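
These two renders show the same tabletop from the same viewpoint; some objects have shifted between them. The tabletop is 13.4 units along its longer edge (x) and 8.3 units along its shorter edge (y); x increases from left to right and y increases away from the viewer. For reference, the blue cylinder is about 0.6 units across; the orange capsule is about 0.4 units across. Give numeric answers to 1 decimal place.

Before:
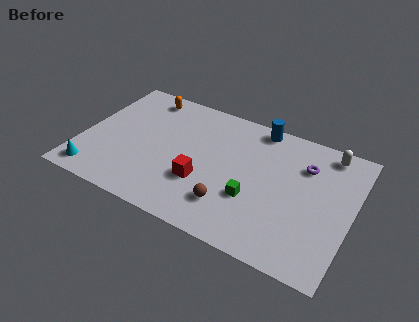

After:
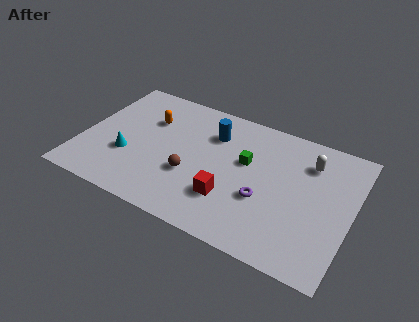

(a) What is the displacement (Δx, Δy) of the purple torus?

(-1.7, -2.9)

The purple torus was at about (10.9, 6.0) and moved to about (9.2, 3.1).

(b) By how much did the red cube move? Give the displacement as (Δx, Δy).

(1.4, -0.4)

The red cube started near (6.2, 2.8) and ended near (7.6, 2.4).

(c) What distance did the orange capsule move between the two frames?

1.6

The orange capsule moved from about (2.6, 7.2) to (3.1, 5.7), a distance of √(0.5² + 1.5²) ≈ 1.6.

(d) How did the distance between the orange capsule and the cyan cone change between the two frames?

-3.4

The distance was about 6.3 in the first image and 2.9 in the second, so they moved 3.4 units closer together.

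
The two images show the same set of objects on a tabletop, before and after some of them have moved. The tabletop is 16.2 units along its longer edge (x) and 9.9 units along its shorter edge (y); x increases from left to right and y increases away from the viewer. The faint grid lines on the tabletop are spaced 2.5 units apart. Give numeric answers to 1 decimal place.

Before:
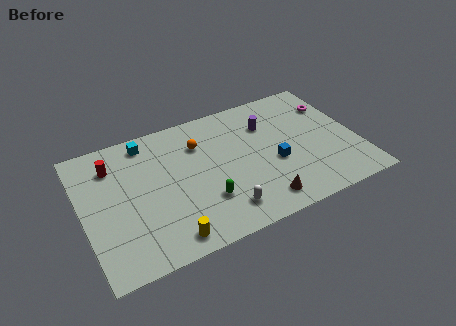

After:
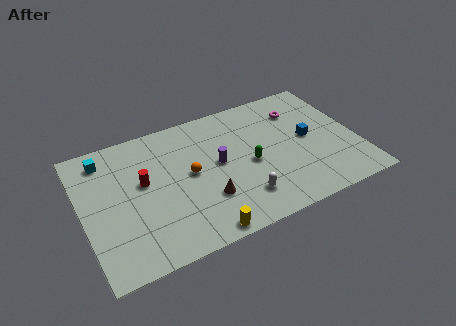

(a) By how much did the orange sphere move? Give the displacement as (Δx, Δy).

(-0.8, -2.0)

The orange sphere was at about (7.1, 7.2) and moved to about (6.3, 5.2).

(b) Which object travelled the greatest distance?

the purple cylinder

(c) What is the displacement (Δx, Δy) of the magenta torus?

(-2.0, 0.3)

The magenta torus started near (15.2, 7.2) and ended near (13.2, 7.5).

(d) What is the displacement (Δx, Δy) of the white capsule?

(1.2, 0.4)

The white capsule was at about (7.8, 1.8) and moved to about (9.0, 2.2).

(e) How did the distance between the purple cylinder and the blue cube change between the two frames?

+2.3

Before: roughly 3.1 units apart; after: 5.4. That's 2.3 units further apart.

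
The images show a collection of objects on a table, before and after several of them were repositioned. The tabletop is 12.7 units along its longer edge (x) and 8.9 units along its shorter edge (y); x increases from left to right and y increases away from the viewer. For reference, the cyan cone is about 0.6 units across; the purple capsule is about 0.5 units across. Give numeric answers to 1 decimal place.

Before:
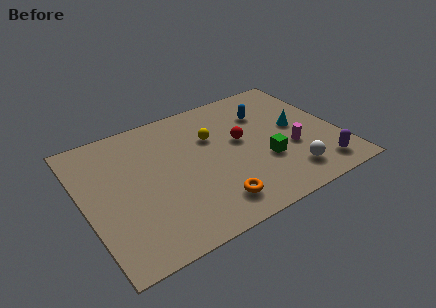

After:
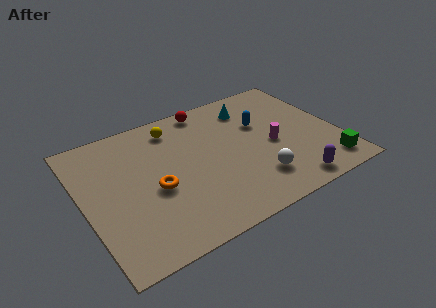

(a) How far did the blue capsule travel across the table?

0.8

The blue capsule was near (9.4, 6.4) before and (9.1, 5.7) after, so it travelled √(0.3² + 0.7²) ≈ 0.8 units.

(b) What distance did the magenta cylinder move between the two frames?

1.1

The magenta cylinder moved from about (10.2, 3.3) to (9.4, 4.0), a distance of √(0.8² + 0.7²) ≈ 1.1.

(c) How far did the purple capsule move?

1.6

The purple capsule was near (11.3, 1.4) before and (9.7, 1.0) after, so it travelled √(1.6² + 0.4²) ≈ 1.6 units.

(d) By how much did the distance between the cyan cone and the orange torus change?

+0.6

Before: roughly 5.7 units apart; after: 6.3. That's 0.6 units further apart.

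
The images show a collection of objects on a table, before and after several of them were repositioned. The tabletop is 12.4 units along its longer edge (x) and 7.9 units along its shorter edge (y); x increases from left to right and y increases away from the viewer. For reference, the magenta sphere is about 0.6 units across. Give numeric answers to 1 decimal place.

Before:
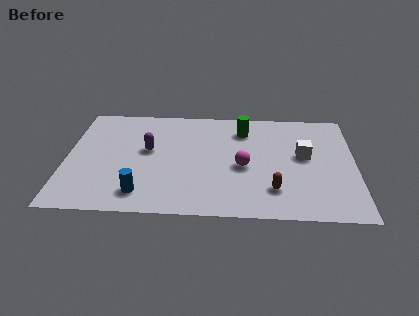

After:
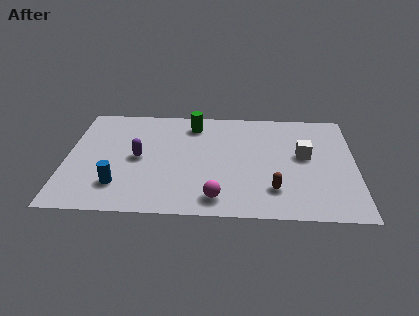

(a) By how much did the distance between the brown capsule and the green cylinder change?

+1.3

Before: roughly 4.5 units apart; after: 5.8. That's 1.3 units further apart.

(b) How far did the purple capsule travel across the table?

0.7

The purple capsule was near (3.5, 4.5) before and (3.1, 3.9) after, so it travelled √(0.4² + 0.6²) ≈ 0.7 units.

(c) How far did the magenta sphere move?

2.5

The magenta sphere moved from about (7.6, 3.5) to (6.5, 1.2), a distance of √(1.1² + 2.3²) ≈ 2.5.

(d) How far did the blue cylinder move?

1.1

The blue cylinder moved from about (3.3, 1.4) to (2.3, 1.9), a distance of √(1.0² + 0.5²) ≈ 1.1.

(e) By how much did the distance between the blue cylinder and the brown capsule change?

+1.0

They were about 5.6 units apart before and 6.6 after — 1.0 units further apart.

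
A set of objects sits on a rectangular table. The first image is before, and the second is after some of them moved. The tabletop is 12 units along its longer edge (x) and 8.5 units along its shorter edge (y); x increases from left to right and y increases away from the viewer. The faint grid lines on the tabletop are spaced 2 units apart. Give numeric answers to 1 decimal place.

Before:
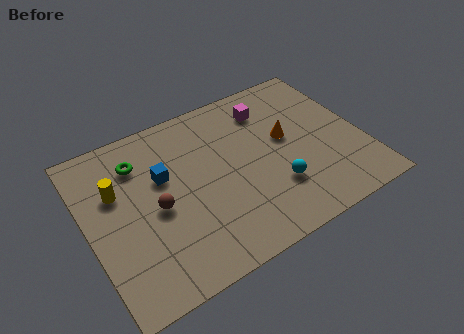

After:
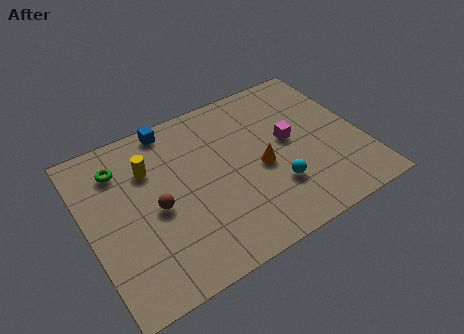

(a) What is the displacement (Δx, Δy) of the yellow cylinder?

(1.5, 0.5)

The yellow cylinder started near (1.4, 5.5) and ended near (2.9, 6.0).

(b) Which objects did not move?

the brown sphere and the cyan sphere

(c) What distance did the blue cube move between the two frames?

2.5

The blue cube was near (3.4, 5.3) before and (4.1, 7.7) after, so it travelled √(0.7² + 2.4²) ≈ 2.5 units.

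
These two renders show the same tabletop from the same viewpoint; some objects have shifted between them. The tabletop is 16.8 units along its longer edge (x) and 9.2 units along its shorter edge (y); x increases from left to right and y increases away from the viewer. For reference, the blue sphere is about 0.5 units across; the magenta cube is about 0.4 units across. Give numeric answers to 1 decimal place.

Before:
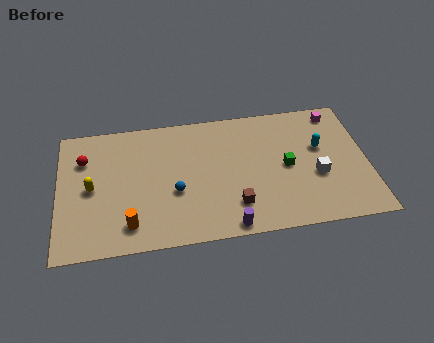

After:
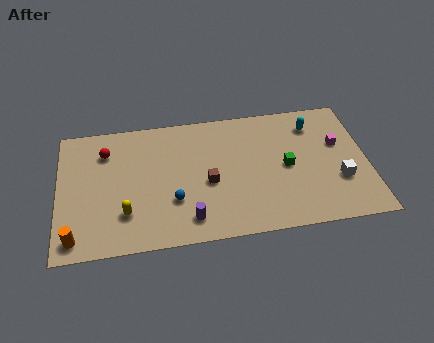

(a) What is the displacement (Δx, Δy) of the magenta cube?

(0.0, -2.3)

From the two frames, the magenta cube sits at roughly (15.3, 8.0) before and (15.3, 5.7) after.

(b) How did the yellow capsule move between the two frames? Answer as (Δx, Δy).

(1.8, -2.0)

From the two frames, the yellow capsule sits at roughly (1.8, 4.5) before and (3.6, 2.5) after.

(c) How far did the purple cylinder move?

2.2

From (9.1, 0.8) to (7.0, 1.6), the purple cylinder covered √(2.1² + 0.8²) ≈ 2.2 units.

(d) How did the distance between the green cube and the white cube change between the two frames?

+1.3

Before: roughly 1.8 units apart; after: 3.1. That's 1.3 units further apart.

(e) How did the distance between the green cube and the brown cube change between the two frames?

+0.6

They were about 3.7 units apart before and 4.3 after — 0.6 units further apart.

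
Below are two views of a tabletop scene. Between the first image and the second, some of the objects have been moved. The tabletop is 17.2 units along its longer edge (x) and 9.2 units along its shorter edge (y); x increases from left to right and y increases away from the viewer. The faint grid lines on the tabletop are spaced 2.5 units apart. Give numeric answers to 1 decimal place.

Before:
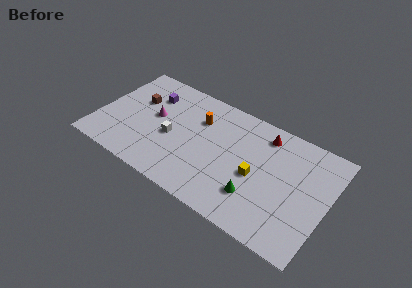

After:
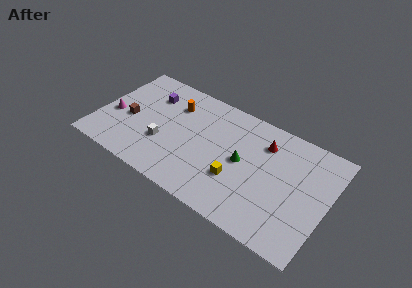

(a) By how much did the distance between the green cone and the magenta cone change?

+1.3

Before: roughly 8.5 units apart; after: 9.8. That's 1.3 units further apart.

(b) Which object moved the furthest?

the magenta cone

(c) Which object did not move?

the purple cube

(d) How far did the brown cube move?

1.9

The brown cube was near (2.6, 5.9) before and (2.3, 4.0) after, so it travelled √(0.3² + 1.9²) ≈ 1.9 units.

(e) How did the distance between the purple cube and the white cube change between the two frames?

+0.4

The distance was about 3.5 in the first image and 3.9 in the second, so they moved 0.4 units further apart.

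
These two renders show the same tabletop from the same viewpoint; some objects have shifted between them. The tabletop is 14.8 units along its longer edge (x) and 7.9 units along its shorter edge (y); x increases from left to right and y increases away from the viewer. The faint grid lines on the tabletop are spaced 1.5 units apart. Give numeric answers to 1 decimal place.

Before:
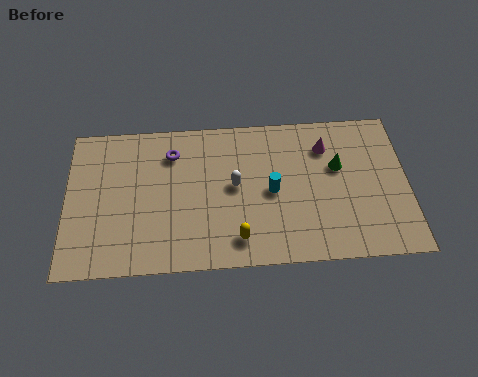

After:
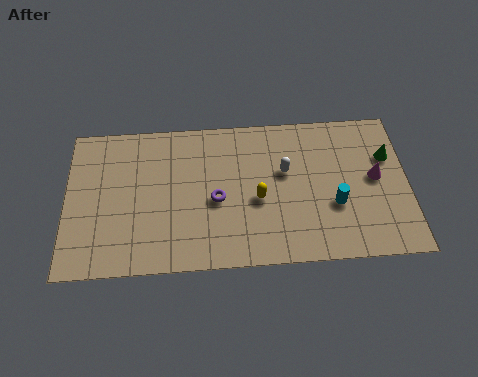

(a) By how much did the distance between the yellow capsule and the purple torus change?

-3.7

The distance was about 5.5 in the first image and 1.8 in the second, so they moved 3.7 units closer together.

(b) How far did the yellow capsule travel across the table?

2.2

The yellow capsule was near (7.4, 1.4) before and (8.3, 3.4) after, so it travelled √(0.9² + 2.0²) ≈ 2.2 units.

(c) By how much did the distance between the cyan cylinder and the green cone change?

+0.3

They were about 3.1 units apart before and 3.4 after — 0.3 units further apart.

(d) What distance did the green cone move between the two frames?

2.2

From (11.8, 4.9) to (14.0, 5.3), the green cone covered √(2.2² + 0.4²) ≈ 2.2 units.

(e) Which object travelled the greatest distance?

the purple torus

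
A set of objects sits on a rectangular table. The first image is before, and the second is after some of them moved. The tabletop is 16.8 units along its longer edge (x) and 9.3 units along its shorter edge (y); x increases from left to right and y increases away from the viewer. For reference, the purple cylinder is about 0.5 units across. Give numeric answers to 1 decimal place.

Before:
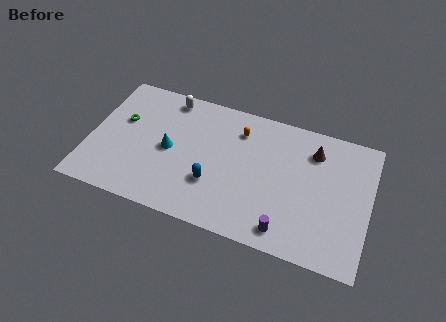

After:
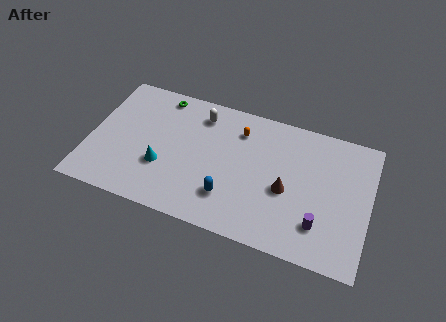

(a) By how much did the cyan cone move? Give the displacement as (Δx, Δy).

(-0.3, -1.3)

The cyan cone started near (4.8, 4.5) and ended near (4.5, 3.2).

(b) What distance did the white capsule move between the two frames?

2.1

The white capsule was near (4.4, 8.2) before and (6.4, 7.6) after, so it travelled √(2.0² + 0.6²) ≈ 2.1 units.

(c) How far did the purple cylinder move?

2.1

From (12.1, 1.3) to (14.0, 2.3), the purple cylinder covered √(1.9² + 1.0²) ≈ 2.1 units.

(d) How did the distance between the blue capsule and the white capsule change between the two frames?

-0.5

They were about 6.1 units apart before and 5.6 after — 0.5 units closer together.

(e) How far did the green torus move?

3.3

From (1.8, 5.7) to (3.9, 8.2), the green torus covered √(2.1² + 2.5²) ≈ 3.3 units.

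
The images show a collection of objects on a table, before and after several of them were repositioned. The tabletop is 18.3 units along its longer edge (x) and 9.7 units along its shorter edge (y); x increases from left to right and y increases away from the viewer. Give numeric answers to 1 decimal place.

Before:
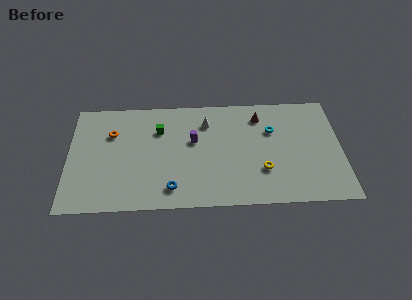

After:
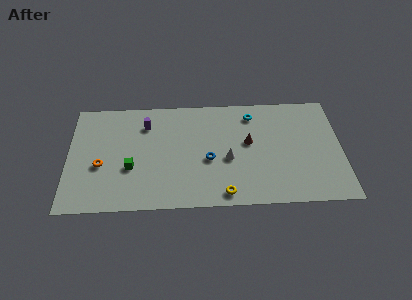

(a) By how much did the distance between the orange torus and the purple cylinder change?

-1.0

They were about 5.6 units apart before and 4.6 after — 1.0 units closer together.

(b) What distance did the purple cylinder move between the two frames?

3.6

The purple cylinder was near (8.4, 5.8) before and (5.2, 7.4) after, so it travelled √(3.2² + 1.6²) ≈ 3.6 units.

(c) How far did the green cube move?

3.8

The green cube moved from about (6.1, 6.9) to (4.2, 3.6), a distance of √(1.9² + 3.3²) ≈ 3.8.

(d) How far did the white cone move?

3.6

From (9.3, 7.4) to (10.7, 4.1), the white cone covered √(1.4² + 3.3²) ≈ 3.6 units.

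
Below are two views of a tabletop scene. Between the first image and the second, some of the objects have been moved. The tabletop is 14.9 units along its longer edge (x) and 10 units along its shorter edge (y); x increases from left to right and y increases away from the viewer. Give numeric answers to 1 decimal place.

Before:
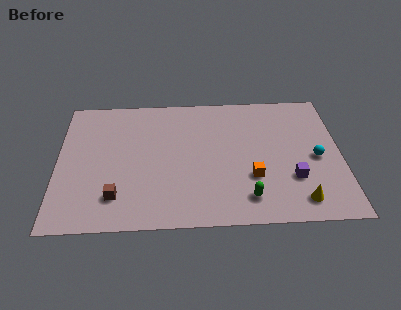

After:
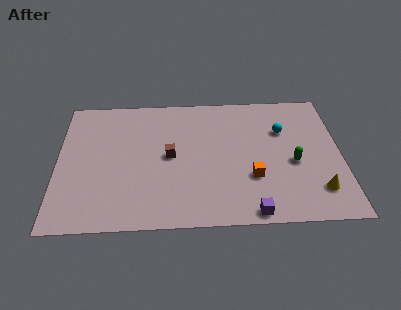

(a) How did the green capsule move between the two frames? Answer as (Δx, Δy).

(2.5, 2.5)

From the two frames, the green capsule sits at roughly (9.9, 1.8) before and (12.4, 4.3) after.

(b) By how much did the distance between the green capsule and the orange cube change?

+0.9

Before: roughly 1.5 units apart; after: 2.4. That's 0.9 units further apart.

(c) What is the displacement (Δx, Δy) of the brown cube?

(2.8, 2.9)

The brown cube started near (3.1, 2.2) and ended near (5.9, 5.1).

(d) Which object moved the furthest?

the brown cube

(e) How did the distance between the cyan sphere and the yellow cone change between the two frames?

+1.6

Before: roughly 3.3 units apart; after: 4.9. That's 1.6 units further apart.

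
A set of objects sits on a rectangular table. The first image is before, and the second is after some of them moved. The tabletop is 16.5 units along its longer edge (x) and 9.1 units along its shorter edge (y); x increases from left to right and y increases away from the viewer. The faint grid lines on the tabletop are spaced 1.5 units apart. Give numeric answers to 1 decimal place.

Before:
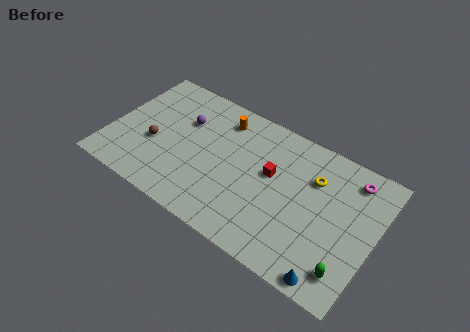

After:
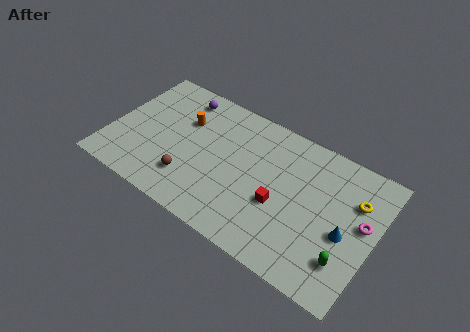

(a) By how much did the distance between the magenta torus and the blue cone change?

-5.3

They were about 6.8 units apart before and 1.5 after — 5.3 units closer together.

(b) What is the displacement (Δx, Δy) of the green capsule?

(-0.2, 0.6)

From the two frames, the green capsule sits at roughly (15.3, 1.7) before and (15.1, 2.3) after.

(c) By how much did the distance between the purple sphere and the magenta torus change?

+1.7

They were about 10.5 units apart before and 12.2 after — 1.7 units further apart.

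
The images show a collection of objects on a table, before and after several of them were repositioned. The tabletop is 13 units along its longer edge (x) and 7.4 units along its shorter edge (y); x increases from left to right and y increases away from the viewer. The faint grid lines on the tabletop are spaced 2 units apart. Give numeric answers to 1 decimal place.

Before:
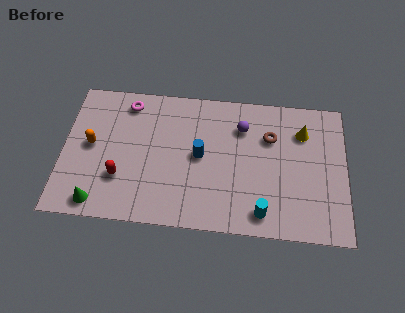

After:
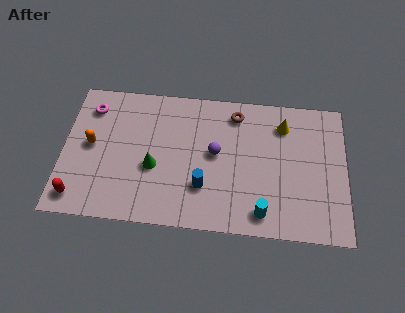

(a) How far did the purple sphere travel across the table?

1.9

From (8.2, 5.5) to (7.0, 4.0), the purple sphere covered √(1.2² + 1.5²) ≈ 1.9 units.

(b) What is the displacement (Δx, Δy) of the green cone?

(2.5, 2.1)

From the two frames, the green cone sits at roughly (1.7, 0.9) before and (4.2, 3.0) after.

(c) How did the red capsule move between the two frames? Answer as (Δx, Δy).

(-1.9, -1.2)

From the two frames, the red capsule sits at roughly (2.7, 2.3) before and (0.8, 1.1) after.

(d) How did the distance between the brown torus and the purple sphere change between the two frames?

+1.0

The distance was about 1.4 in the first image and 2.4 in the second, so they moved 1.0 units further apart.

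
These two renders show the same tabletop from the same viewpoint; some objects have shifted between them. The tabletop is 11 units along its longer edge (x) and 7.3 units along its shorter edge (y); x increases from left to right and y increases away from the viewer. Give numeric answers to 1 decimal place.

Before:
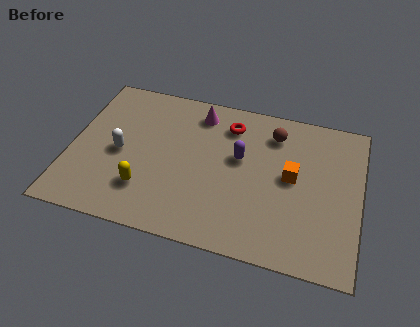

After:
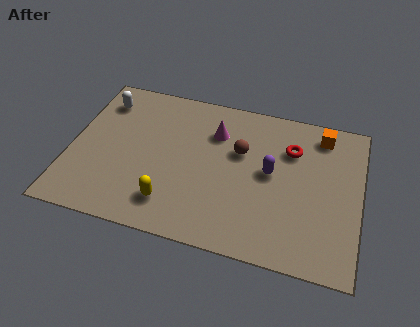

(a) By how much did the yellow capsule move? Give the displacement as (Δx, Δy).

(1.0, -0.4)

From the two frames, the yellow capsule sits at roughly (3.0, 1.9) before and (4.0, 1.5) after.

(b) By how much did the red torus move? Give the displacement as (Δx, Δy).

(2.4, -0.6)

The red torus started near (5.9, 5.8) and ended near (8.3, 5.2).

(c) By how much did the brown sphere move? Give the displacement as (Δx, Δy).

(-1.2, -1.2)

From the two frames, the brown sphere sits at roughly (7.6, 5.8) before and (6.4, 4.6) after.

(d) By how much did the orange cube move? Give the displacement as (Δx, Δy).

(1.0, 2.3)

The orange cube was at about (8.4, 3.9) and moved to about (9.4, 6.2).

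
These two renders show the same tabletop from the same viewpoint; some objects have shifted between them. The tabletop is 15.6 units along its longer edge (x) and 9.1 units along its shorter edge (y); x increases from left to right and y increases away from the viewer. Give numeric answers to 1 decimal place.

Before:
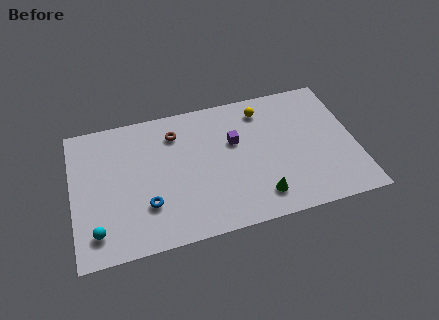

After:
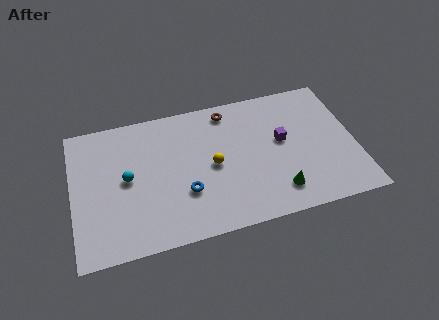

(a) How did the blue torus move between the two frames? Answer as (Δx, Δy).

(2.1, 0.3)

From the two frames, the blue torus sits at roughly (4.0, 2.7) before and (6.1, 3.0) after.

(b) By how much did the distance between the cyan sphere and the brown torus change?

-0.5

Before: roughly 7.1 units apart; after: 6.6. That's 0.5 units closer together.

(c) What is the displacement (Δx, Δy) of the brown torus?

(3.0, 0.8)

From the two frames, the brown torus sits at roughly (5.8, 7.1) before and (8.8, 7.9) after.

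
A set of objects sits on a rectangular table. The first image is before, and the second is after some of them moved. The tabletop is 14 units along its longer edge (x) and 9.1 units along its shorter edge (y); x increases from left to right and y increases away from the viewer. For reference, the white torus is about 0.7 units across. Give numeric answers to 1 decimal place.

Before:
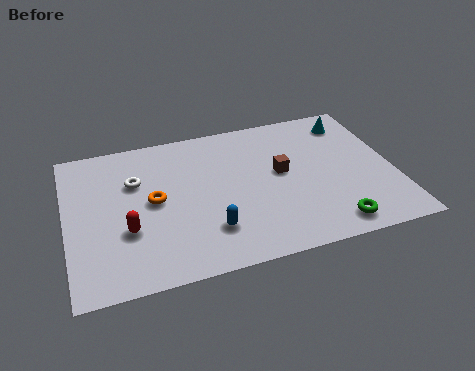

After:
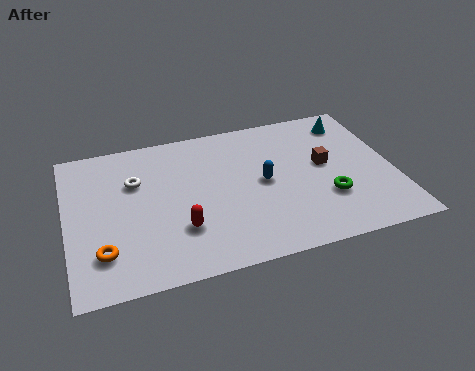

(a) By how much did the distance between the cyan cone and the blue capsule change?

-3.4

Before: roughly 8.4 units apart; after: 5.0. That's 3.4 units closer together.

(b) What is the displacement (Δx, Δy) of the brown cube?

(1.9, 0.0)

The brown cube started near (9.2, 5.0) and ended near (11.1, 5.0).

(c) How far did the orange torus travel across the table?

3.4

The orange torus was near (3.7, 4.7) before and (1.4, 2.2) after, so it travelled √(2.3² + 2.5²) ≈ 3.4 units.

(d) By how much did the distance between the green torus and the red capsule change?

-2.4

The distance was about 8.7 in the first image and 6.3 in the second, so they moved 2.4 units closer together.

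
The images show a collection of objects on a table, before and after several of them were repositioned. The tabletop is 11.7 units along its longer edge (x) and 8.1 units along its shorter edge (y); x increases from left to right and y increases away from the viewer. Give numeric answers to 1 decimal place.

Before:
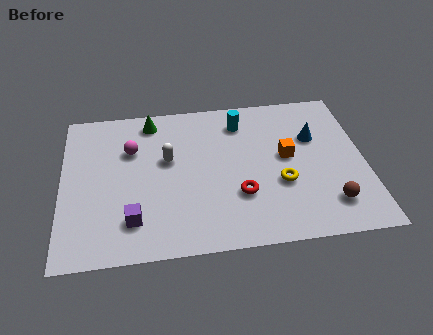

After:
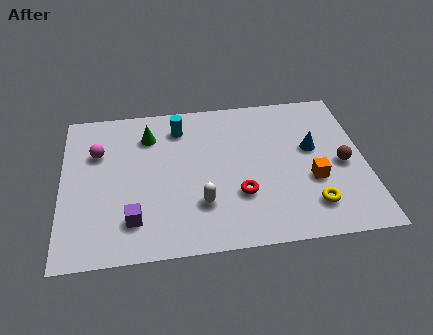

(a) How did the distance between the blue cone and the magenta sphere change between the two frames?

+1.2

The distance was about 7.1 in the first image and 8.3 in the second, so they moved 1.2 units further apart.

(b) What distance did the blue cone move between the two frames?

0.6

The blue cone moved from about (9.8, 5.3) to (9.7, 4.7), a distance of √(0.1² + 0.6²) ≈ 0.6.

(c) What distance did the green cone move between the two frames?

0.8

From (3.5, 7.0) to (3.4, 6.2), the green cone covered √(0.1² + 0.8²) ≈ 0.8 units.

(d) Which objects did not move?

the purple cube and the red torus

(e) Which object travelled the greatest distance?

the white capsule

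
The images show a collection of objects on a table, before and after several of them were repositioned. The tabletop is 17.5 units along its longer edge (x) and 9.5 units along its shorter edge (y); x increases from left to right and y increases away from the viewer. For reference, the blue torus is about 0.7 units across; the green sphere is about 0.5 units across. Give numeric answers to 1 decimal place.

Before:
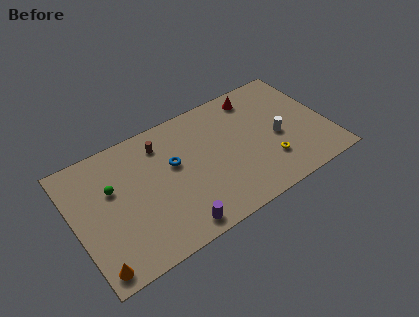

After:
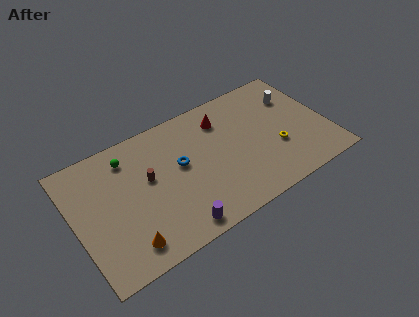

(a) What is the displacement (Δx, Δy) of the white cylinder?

(1.7, 2.6)

The white cylinder started near (14.0, 4.2) and ended near (15.7, 6.8).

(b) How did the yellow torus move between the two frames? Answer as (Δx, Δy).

(0.7, 0.8)

The yellow torus was at about (13.1, 2.6) and moved to about (13.8, 3.4).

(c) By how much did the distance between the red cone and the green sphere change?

-4.0

Before: roughly 10.6 units apart; after: 6.6. That's 4.0 units closer together.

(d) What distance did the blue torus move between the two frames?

0.5

The blue torus moved from about (6.9, 5.7) to (7.3, 5.4), a distance of √(0.4² + 0.3²) ≈ 0.5.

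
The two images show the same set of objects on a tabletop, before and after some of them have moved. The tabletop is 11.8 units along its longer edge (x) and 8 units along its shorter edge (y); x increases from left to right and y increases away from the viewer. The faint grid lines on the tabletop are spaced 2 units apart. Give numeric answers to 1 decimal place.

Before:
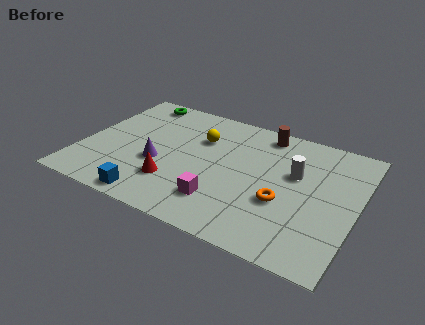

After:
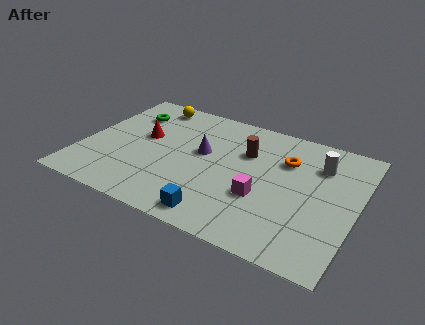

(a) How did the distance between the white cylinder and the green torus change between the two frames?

+0.8

Before: roughly 7.6 units apart; after: 8.4. That's 0.8 units further apart.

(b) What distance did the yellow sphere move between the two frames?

2.9

From (4.9, 5.5) to (2.4, 7.0), the yellow sphere covered √(2.5² + 1.5²) ≈ 2.9 units.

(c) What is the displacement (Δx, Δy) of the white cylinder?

(0.9, 1.0)

The white cylinder was at about (9.1, 4.9) and moved to about (10.0, 5.9).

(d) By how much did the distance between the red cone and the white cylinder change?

+2.0

The distance was about 5.6 in the first image and 7.6 in the second, so they moved 2.0 units further apart.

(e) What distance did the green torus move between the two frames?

1.1

From (1.8, 7.1) to (1.6, 6.0), the green torus covered √(0.2² + 1.1²) ≈ 1.1 units.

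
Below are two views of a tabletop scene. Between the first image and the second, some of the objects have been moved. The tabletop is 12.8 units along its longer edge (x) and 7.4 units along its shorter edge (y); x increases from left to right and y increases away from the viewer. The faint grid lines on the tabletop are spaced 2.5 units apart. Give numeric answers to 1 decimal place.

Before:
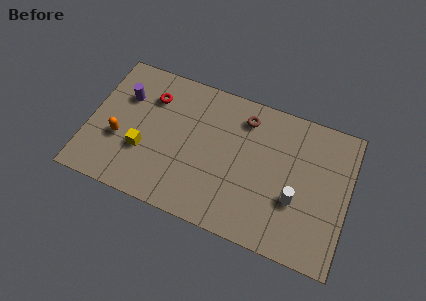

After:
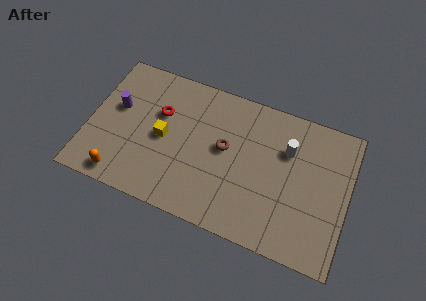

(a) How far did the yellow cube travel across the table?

1.3

The yellow cube was near (2.8, 2.6) before and (3.7, 3.6) after, so it travelled √(0.9² + 1.0²) ≈ 1.3 units.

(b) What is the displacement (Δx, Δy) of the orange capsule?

(0.3, -1.9)

The orange capsule was at about (1.6, 2.8) and moved to about (1.9, 0.9).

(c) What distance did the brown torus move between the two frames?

2.1

The brown torus was near (7.5, 6.0) before and (6.7, 4.1) after, so it travelled √(0.8² + 1.9²) ≈ 2.1 units.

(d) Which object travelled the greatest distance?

the white cylinder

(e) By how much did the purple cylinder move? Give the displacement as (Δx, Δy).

(-0.3, -0.7)

The purple cylinder started near (1.6, 5.1) and ended near (1.3, 4.4).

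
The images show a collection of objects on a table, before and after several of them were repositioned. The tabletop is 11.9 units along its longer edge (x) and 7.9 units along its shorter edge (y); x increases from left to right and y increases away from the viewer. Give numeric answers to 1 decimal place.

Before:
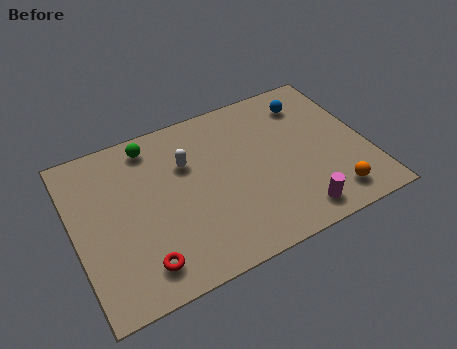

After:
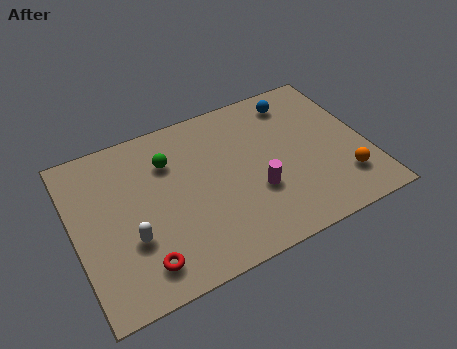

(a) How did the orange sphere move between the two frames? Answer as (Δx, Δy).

(0.6, 0.6)

The orange sphere was at about (10.1, 1.3) and moved to about (10.7, 1.9).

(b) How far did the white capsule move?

3.7

The white capsule moved from about (4.7, 5.3) to (2.1, 2.7), a distance of √(2.6² + 2.6²) ≈ 3.7.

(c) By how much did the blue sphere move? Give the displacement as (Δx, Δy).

(-0.5, 0.3)

The blue sphere was at about (9.9, 6.3) and moved to about (9.4, 6.6).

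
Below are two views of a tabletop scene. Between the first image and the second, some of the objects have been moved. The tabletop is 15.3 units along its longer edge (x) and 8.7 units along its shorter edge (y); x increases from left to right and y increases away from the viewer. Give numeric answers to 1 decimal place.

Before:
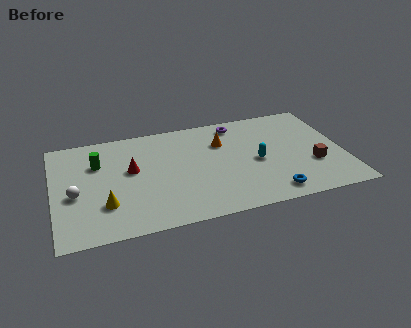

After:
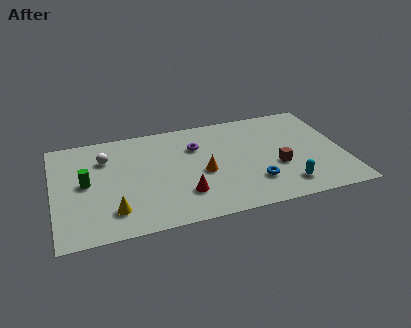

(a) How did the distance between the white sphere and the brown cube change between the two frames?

-3.1

The distance was about 12.5 in the first image and 9.4 in the second, so they moved 3.1 units closer together.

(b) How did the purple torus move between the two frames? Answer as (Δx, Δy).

(-2.3, -1.4)

From the two frames, the purple torus sits at roughly (9.9, 7.5) before and (7.6, 6.1) after.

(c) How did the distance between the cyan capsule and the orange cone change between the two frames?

+2.0

The distance was about 2.7 in the first image and 4.7 in the second, so they moved 2.0 units further apart.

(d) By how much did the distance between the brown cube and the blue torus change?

-1.4

The distance was about 3.0 in the first image and 1.6 in the second, so they moved 1.4 units closer together.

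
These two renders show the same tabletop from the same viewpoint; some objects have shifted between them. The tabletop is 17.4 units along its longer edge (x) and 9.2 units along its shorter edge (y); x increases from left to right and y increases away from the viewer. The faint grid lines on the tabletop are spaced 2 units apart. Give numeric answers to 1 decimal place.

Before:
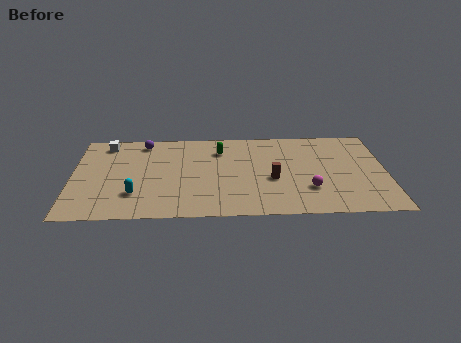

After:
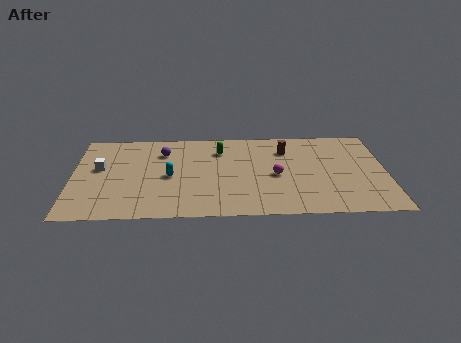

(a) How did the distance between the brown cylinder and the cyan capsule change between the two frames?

-0.7

They were about 7.7 units apart before and 7.0 after — 0.7 units closer together.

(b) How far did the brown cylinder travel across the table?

3.2

The brown cylinder was near (11.1, 3.8) before and (11.9, 6.9) after, so it travelled √(0.8² + 3.1²) ≈ 3.2 units.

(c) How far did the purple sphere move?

1.6

From (3.9, 8.0) to (5.0, 6.9), the purple sphere covered √(1.1² + 1.1²) ≈ 1.6 units.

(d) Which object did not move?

the green capsule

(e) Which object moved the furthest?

the brown cylinder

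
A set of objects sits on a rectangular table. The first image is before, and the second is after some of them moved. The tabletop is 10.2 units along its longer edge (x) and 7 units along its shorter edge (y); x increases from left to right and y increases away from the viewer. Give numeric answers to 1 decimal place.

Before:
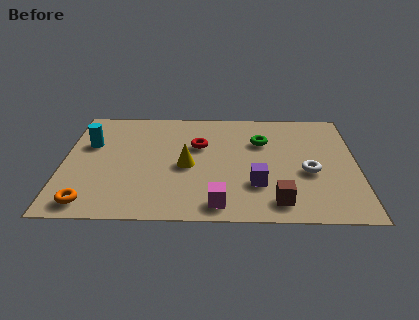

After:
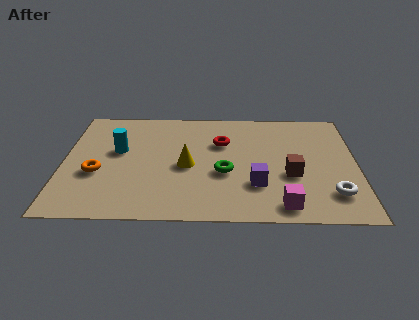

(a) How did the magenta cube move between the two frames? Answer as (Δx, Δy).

(2.2, 0.0)

The magenta cube started near (5.4, 0.9) and ended near (7.6, 0.9).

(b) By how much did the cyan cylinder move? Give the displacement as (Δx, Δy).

(1.0, -0.4)

The cyan cylinder started near (0.9, 4.5) and ended near (1.9, 4.1).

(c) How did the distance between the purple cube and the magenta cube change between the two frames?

-0.3

The distance was about 1.8 in the first image and 1.5 in the second, so they moved 0.3 units closer together.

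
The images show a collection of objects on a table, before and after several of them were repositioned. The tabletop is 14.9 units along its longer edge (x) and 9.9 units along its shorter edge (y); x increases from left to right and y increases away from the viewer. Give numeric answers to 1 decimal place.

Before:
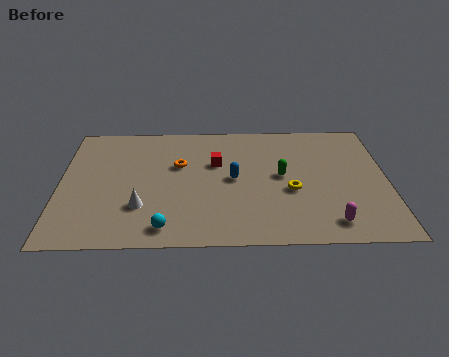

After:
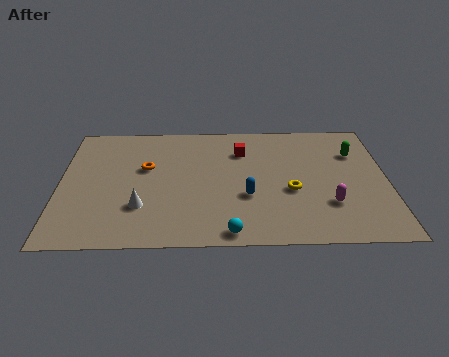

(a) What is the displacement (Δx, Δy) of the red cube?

(1.2, 1.0)

The red cube started near (7.1, 6.3) and ended near (8.3, 7.3).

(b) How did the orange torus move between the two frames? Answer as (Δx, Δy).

(-1.5, -0.2)

From the two frames, the orange torus sits at roughly (5.4, 6.2) before and (3.9, 6.0) after.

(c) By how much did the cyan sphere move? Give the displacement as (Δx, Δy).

(2.9, -0.4)

The cyan sphere was at about (4.8, 1.3) and moved to about (7.7, 0.9).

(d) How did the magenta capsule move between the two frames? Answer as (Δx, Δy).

(0.0, 1.4)

From the two frames, the magenta capsule sits at roughly (12.2, 1.5) before and (12.2, 2.9) after.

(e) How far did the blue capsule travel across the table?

1.5

From (7.9, 5.0) to (8.5, 3.6), the blue capsule covered √(0.6² + 1.4²) ≈ 1.5 units.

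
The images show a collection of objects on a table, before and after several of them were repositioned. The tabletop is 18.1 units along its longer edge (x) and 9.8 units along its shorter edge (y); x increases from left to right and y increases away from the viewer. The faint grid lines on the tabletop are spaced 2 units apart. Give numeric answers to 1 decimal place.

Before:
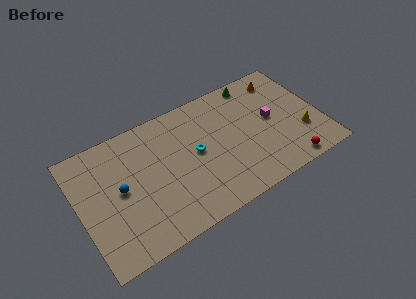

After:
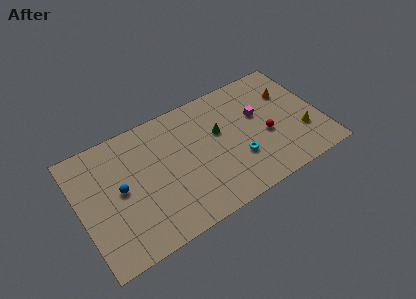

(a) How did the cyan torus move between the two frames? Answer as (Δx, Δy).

(2.9, -2.0)

The cyan torus was at about (8.7, 5.2) and moved to about (11.6, 3.2).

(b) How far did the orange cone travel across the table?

1.4

The orange cone moved from about (15.8, 8.2) to (16.1, 6.8), a distance of √(0.3² + 1.4²) ≈ 1.4.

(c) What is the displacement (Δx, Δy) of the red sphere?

(-1.2, 3.1)

From the two frames, the red sphere sits at roughly (15.1, 1.0) before and (13.9, 4.1) after.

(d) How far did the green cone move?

4.3

The green cone moved from about (13.8, 8.8) to (10.6, 6.0), a distance of √(3.2² + 2.8²) ≈ 4.3.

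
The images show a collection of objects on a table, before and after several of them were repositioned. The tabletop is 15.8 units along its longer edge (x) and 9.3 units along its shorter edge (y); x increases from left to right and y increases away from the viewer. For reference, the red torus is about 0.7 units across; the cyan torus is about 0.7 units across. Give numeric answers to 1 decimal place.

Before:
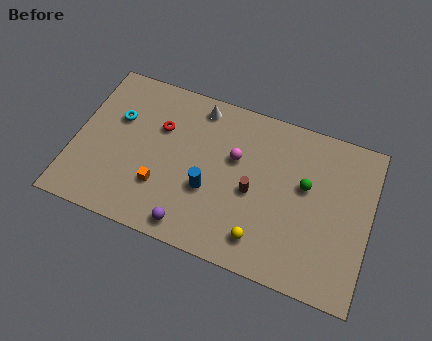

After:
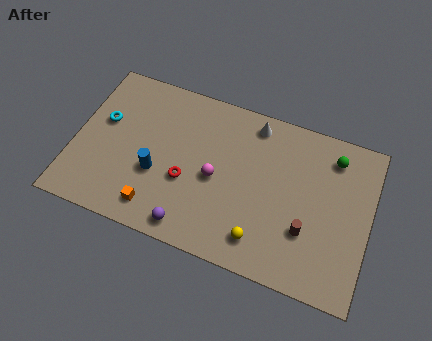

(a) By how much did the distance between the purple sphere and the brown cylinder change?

+2.0

Before: roughly 4.3 units apart; after: 6.3. That's 2.0 units further apart.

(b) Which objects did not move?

the yellow sphere and the purple sphere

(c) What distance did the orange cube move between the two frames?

1.3

The orange cube moved from about (4.8, 2.8) to (4.7, 1.5), a distance of √(0.1² + 1.3²) ≈ 1.3.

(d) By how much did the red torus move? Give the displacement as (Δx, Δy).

(1.7, -2.6)

The red torus started near (4.4, 6.2) and ended near (6.1, 3.6).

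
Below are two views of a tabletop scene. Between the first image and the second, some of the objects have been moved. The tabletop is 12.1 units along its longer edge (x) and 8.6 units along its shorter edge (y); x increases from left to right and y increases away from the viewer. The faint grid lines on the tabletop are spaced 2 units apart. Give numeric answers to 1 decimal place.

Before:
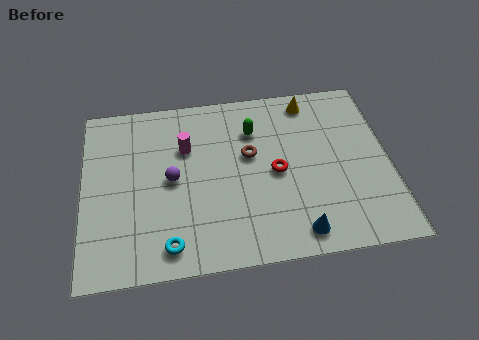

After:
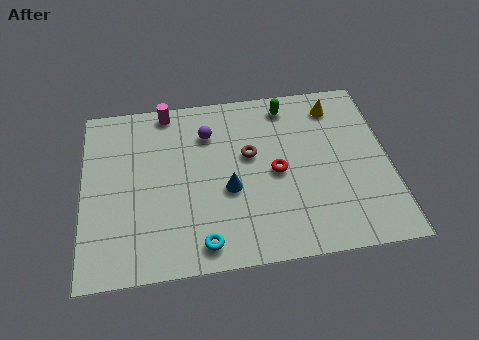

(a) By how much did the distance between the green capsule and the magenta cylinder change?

+2.1

The distance was about 2.7 in the first image and 4.8 in the second, so they moved 2.1 units further apart.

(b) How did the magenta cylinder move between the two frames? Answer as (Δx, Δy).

(-0.7, 2.0)

From the two frames, the magenta cylinder sits at roughly (4.1, 5.8) before and (3.4, 7.8) after.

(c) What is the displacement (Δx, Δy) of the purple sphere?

(1.5, 2.1)

From the two frames, the purple sphere sits at roughly (3.5, 4.3) before and (5.0, 6.4) after.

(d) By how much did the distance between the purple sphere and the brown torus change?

-1.1

Before: roughly 3.2 units apart; after: 2.1. That's 1.1 units closer together.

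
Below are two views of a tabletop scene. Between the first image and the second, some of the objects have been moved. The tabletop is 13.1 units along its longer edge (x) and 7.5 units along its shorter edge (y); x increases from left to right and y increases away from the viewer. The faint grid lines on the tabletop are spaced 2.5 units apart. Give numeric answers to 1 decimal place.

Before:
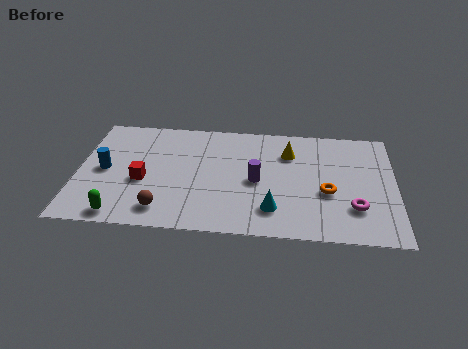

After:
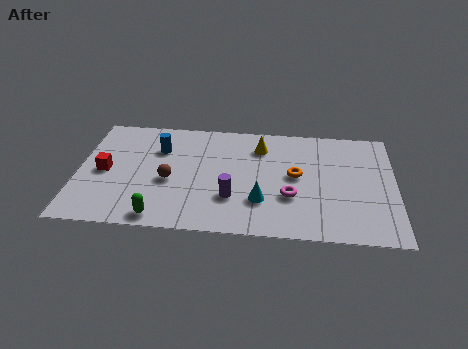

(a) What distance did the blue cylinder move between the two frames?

2.7

The blue cylinder moved from about (1.1, 3.7) to (3.3, 5.3), a distance of √(2.2² + 1.6²) ≈ 2.7.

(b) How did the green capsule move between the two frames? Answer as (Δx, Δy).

(1.6, 0.0)

The green capsule was at about (1.9, 0.8) and moved to about (3.5, 0.8).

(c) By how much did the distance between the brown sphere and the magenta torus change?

-2.8

They were about 7.8 units apart before and 5.0 after — 2.8 units closer together.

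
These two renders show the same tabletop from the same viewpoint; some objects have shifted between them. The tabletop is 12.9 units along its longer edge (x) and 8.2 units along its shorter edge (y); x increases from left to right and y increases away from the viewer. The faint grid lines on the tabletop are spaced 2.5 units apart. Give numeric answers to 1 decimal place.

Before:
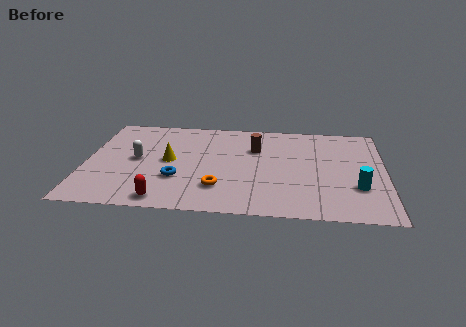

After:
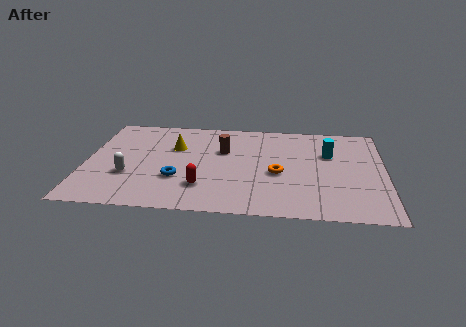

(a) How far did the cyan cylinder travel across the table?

3.0

The cyan cylinder was near (11.7, 2.6) before and (10.5, 5.4) after, so it travelled √(1.2² + 2.8²) ≈ 3.0 units.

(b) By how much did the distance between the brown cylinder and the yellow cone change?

-1.9

They were about 4.0 units apart before and 2.1 after — 1.9 units closer together.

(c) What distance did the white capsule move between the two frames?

1.4

The white capsule moved from about (2.2, 4.2) to (1.9, 2.8), a distance of √(0.3² + 1.4²) ≈ 1.4.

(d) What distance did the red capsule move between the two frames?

2.0

The red capsule was near (3.5, 0.9) before and (5.1, 2.1) after, so it travelled √(1.6² + 1.2²) ≈ 2.0 units.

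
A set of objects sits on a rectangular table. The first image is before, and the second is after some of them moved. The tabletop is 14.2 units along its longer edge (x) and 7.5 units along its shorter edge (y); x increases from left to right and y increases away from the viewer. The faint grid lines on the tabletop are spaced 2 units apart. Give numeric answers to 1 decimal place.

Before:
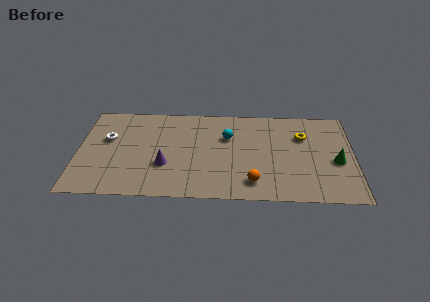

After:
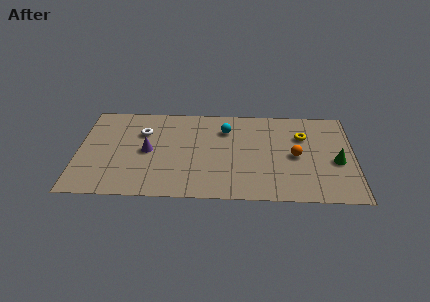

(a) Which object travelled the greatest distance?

the orange sphere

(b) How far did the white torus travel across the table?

1.9

The white torus was near (1.5, 4.6) before and (3.3, 5.2) after, so it travelled √(1.8² + 0.6²) ≈ 1.9 units.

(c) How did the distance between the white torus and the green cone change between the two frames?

-1.7

The distance was about 11.9 in the first image and 10.2 in the second, so they moved 1.7 units closer together.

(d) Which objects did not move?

the green cone and the yellow torus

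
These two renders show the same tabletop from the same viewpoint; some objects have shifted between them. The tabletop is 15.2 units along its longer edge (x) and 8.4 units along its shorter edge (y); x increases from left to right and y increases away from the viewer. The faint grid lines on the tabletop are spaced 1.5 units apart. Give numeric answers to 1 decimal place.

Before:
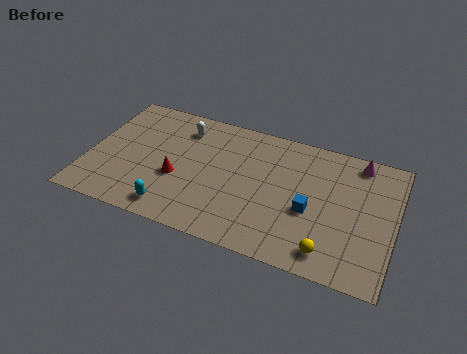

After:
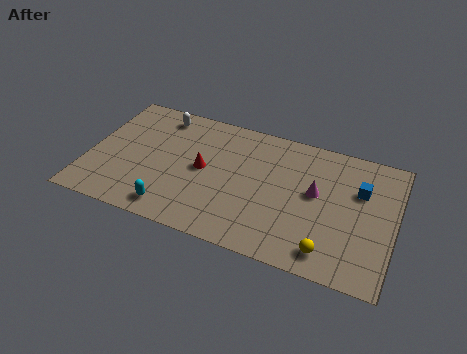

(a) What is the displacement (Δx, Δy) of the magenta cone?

(-1.9, -2.7)

The magenta cone was at about (13.2, 7.4) and moved to about (11.3, 4.7).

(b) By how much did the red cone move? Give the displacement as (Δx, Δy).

(1.2, 1.0)

From the two frames, the red cone sits at roughly (4.5, 3.3) before and (5.7, 4.3) after.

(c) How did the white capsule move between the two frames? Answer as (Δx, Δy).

(-1.2, 0.5)

From the two frames, the white capsule sits at roughly (4.4, 6.7) before and (3.2, 7.2) after.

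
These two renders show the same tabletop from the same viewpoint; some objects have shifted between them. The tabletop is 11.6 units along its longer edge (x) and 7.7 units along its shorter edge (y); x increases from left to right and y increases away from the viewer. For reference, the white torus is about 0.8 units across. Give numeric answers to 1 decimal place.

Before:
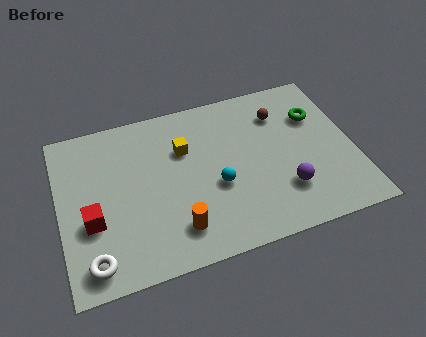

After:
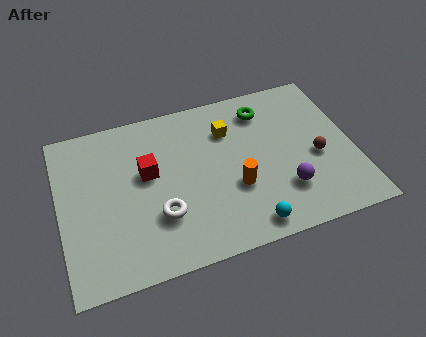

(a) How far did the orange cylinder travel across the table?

2.7

From (4.4, 1.6) to (6.8, 2.8), the orange cylinder covered √(2.4² + 1.2²) ≈ 2.7 units.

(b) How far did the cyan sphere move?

2.4

From (6.1, 3.1) to (7.1, 0.9), the cyan sphere covered √(1.0² + 2.2²) ≈ 2.4 units.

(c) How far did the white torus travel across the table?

3.0

From (1.1, 1.1) to (3.8, 2.4), the white torus covered √(2.7² + 1.3²) ≈ 3.0 units.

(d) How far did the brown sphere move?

2.8

From (8.9, 5.8) to (10.1, 3.3), the brown sphere covered √(1.2² + 2.5²) ≈ 2.8 units.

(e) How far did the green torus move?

2.2

The green torus was near (10.3, 5.3) before and (8.3, 6.2) after, so it travelled √(2.0² + 0.9²) ≈ 2.2 units.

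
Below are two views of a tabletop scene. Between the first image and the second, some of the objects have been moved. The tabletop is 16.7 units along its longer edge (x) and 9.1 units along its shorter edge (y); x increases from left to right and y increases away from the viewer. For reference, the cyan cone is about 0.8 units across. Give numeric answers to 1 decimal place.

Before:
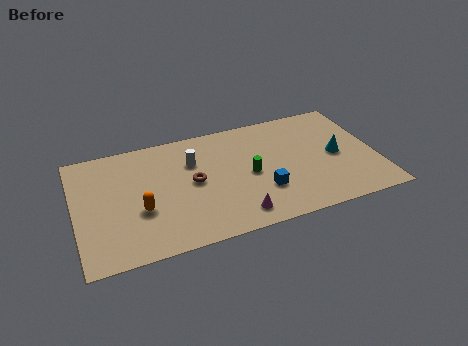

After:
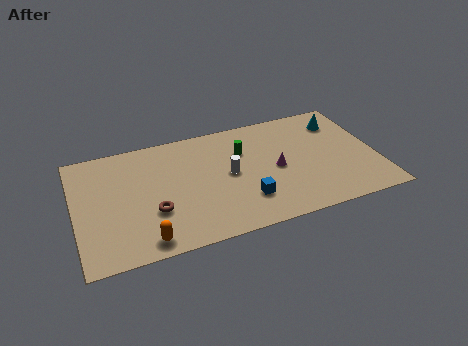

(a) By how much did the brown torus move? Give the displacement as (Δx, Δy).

(-2.3, -1.6)

The brown torus was at about (6.5, 4.7) and moved to about (4.2, 3.1).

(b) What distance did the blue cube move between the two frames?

1.1

The blue cube was near (10.2, 2.8) before and (9.2, 2.4) after, so it travelled √(1.0² + 0.4²) ≈ 1.1 units.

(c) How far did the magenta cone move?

3.8

From (8.6, 1.4) to (11.1, 4.3), the magenta cone covered √(2.5² + 2.9²) ≈ 3.8 units.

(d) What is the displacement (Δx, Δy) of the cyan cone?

(0.5, 2.7)

The cyan cone started near (14.5, 4.4) and ended near (15.0, 7.1).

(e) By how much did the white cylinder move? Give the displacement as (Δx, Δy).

(1.9, -1.6)

The white cylinder was at about (6.6, 6.3) and moved to about (8.5, 4.7).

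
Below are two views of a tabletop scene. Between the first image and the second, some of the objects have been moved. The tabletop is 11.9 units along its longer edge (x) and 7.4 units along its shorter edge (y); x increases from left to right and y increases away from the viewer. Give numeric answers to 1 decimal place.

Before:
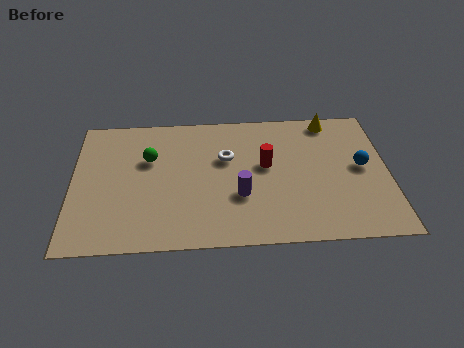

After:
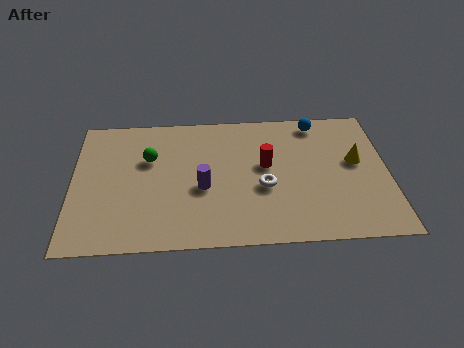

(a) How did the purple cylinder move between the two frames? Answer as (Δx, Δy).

(-1.4, 0.5)

The purple cylinder started near (6.3, 2.6) and ended near (4.9, 3.1).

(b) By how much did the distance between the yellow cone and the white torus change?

-0.7

The distance was about 4.4 in the first image and 3.7 in the second, so they moved 0.7 units closer together.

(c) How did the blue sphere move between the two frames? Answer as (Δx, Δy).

(-1.6, 2.6)

The blue sphere was at about (10.9, 3.9) and moved to about (9.3, 6.5).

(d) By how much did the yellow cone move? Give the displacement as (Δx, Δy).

(0.9, -2.4)

The yellow cone was at about (9.8, 6.6) and moved to about (10.7, 4.2).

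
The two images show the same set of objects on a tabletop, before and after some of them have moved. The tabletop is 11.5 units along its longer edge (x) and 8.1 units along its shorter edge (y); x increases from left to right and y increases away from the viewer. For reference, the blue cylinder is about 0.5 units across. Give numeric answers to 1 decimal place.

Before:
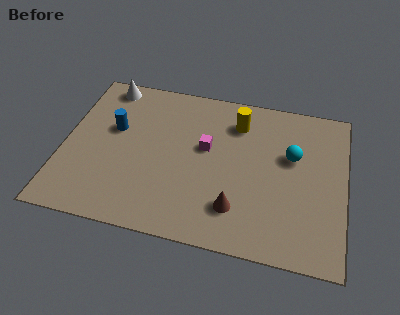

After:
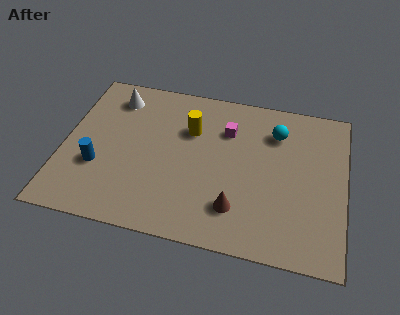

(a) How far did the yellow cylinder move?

2.1

The yellow cylinder moved from about (7.0, 6.3) to (5.1, 5.5), a distance of √(1.9² + 0.8²) ≈ 2.1.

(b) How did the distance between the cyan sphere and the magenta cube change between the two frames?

-1.5

Before: roughly 3.5 units apart; after: 2.0. That's 1.5 units closer together.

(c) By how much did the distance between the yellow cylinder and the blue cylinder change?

-0.7

Before: roughly 5.2 units apart; after: 4.5. That's 0.7 units closer together.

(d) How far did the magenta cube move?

1.4

The magenta cube was near (5.8, 4.7) before and (6.6, 5.8) after, so it travelled √(0.8² + 1.1²) ≈ 1.4 units.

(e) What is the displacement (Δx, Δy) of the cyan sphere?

(-0.7, 1.1)

The cyan sphere was at about (9.3, 5.0) and moved to about (8.6, 6.1).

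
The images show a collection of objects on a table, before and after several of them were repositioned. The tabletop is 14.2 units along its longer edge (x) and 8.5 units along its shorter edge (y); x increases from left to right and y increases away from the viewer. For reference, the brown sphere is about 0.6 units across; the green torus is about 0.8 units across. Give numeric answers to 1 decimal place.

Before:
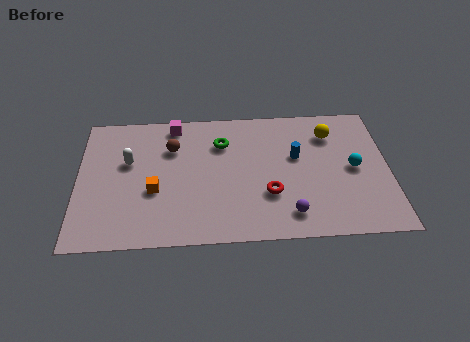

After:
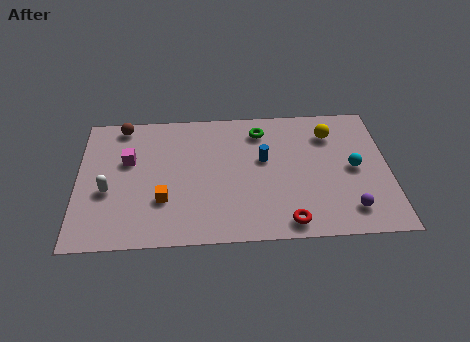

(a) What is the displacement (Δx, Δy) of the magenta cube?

(-2.1, -2.2)

The magenta cube was at about (4.4, 7.5) and moved to about (2.3, 5.3).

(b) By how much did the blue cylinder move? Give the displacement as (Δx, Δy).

(-1.5, -0.1)

From the two frames, the blue cylinder sits at roughly (10.0, 5.1) before and (8.5, 5.0) after.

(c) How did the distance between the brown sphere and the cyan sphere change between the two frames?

+2.6

Before: roughly 8.5 units apart; after: 11.1. That's 2.6 units further apart.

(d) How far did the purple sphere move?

2.7

The purple sphere was near (9.6, 1.5) before and (12.3, 1.6) after, so it travelled √(2.7² + 0.1²) ≈ 2.7 units.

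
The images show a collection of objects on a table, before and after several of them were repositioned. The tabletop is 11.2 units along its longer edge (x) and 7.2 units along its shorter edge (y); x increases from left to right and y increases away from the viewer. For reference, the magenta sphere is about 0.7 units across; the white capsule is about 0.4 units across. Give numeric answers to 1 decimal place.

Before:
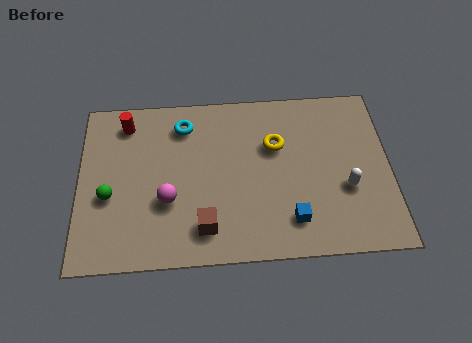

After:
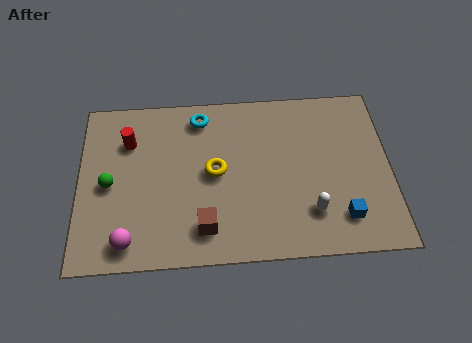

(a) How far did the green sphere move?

0.5

The green sphere was near (1.1, 2.9) before and (1.1, 3.4) after, so it travelled √(0.0² + 0.5²) ≈ 0.5 units.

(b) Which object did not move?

the brown cube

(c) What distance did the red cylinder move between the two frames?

0.8

The red cylinder moved from about (1.7, 6.0) to (1.8, 5.2), a distance of √(0.1² + 0.8²) ≈ 0.8.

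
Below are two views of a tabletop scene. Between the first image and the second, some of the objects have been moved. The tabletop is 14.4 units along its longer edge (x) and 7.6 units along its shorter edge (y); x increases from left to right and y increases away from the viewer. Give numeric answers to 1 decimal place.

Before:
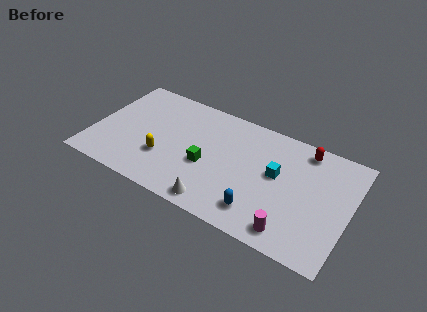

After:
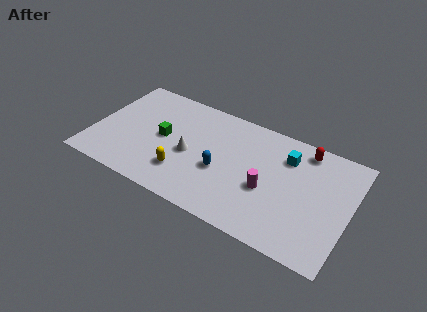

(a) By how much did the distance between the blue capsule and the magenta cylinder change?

+0.8

Before: roughly 1.8 units apart; after: 2.6. That's 0.8 units further apart.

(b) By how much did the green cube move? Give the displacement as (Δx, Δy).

(-2.6, 0.8)

The green cube was at about (6.5, 3.1) and moved to about (3.9, 3.9).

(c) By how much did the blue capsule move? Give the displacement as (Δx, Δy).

(-2.4, 1.6)

From the two frames, the blue capsule sits at roughly (9.7, 1.5) before and (7.3, 3.1) after.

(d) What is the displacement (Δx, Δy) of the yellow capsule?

(1.2, -0.5)

The yellow capsule started near (4.1, 2.5) and ended near (5.3, 2.0).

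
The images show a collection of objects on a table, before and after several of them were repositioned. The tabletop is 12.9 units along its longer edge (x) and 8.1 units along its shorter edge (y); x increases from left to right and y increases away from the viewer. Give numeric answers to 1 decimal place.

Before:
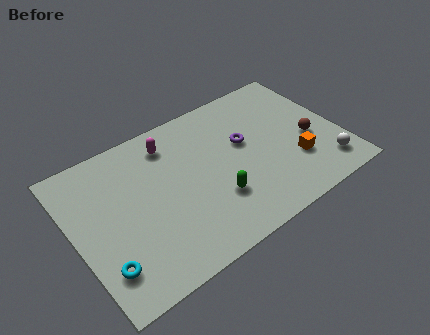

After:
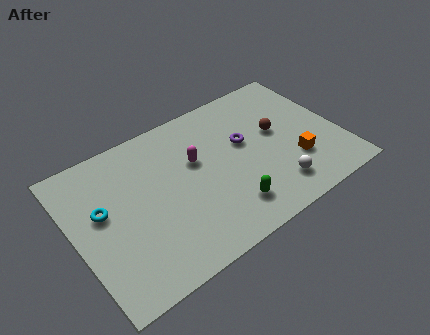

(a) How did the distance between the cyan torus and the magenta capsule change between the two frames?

-1.6

They were about 6.2 units apart before and 4.6 after — 1.6 units closer together.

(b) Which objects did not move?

the purple torus and the orange cube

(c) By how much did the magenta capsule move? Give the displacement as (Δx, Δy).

(1.0, -1.6)

From the two frames, the magenta capsule sits at roughly (5.0, 6.6) before and (6.0, 5.0) after.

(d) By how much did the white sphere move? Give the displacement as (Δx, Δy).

(-2.5, 0.1)

From the two frames, the white sphere sits at roughly (11.8, 1.5) before and (9.3, 1.6) after.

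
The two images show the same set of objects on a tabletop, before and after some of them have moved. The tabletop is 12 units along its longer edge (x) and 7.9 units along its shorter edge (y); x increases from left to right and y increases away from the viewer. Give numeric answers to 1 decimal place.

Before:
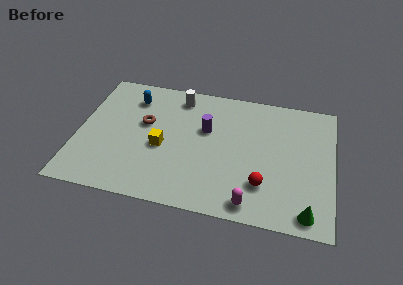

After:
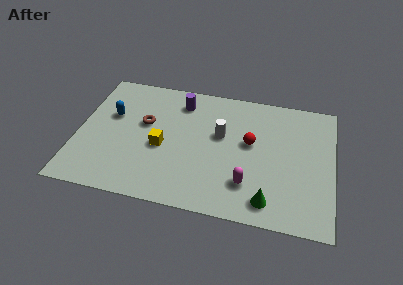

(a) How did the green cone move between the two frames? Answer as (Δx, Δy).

(-1.8, 0.3)

The green cone was at about (10.9, 0.9) and moved to about (9.1, 1.2).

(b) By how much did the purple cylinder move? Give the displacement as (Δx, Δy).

(-1.3, 1.5)

The purple cylinder started near (6.0, 4.9) and ended near (4.7, 6.4).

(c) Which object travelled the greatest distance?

the white cylinder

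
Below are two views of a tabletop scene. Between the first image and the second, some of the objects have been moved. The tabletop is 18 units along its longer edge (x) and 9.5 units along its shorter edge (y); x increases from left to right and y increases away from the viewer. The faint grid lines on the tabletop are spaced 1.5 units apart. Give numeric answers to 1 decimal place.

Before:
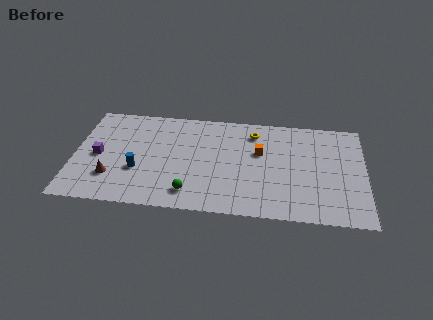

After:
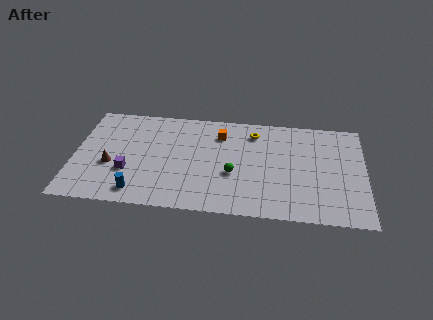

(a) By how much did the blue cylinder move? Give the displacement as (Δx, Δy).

(0.1, -2.0)

The blue cylinder was at about (4.0, 3.4) and moved to about (4.1, 1.4).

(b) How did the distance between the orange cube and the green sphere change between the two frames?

-2.2

Before: roughly 5.9 units apart; after: 3.7. That's 2.2 units closer together.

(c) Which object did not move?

the yellow torus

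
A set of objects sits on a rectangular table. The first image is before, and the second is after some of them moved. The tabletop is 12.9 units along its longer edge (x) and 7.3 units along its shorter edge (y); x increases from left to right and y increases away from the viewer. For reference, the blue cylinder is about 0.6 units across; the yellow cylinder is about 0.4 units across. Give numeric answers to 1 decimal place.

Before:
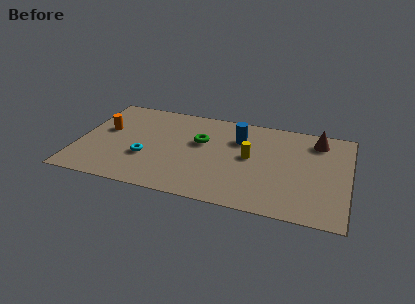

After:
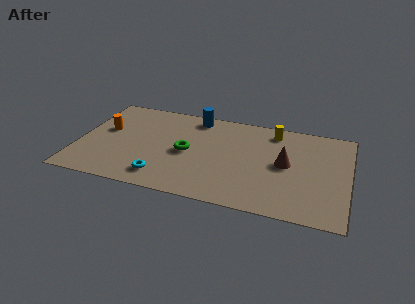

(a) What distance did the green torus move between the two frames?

1.2

From (5.8, 4.5) to (5.2, 3.5), the green torus covered √(0.6² + 1.0²) ≈ 1.2 units.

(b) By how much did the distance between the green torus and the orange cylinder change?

-0.5

The distance was about 4.6 in the first image and 4.1 in the second, so they moved 0.5 units closer together.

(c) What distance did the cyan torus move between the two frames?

1.6

The cyan torus moved from about (3.3, 2.6) to (4.2, 1.3), a distance of √(0.9² + 1.3²) ≈ 1.6.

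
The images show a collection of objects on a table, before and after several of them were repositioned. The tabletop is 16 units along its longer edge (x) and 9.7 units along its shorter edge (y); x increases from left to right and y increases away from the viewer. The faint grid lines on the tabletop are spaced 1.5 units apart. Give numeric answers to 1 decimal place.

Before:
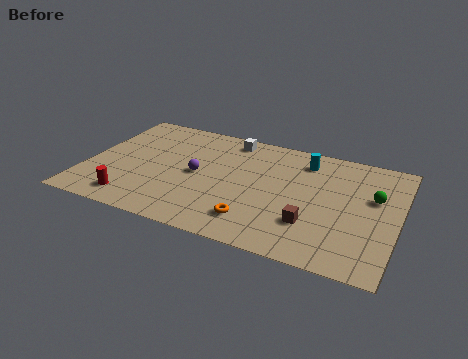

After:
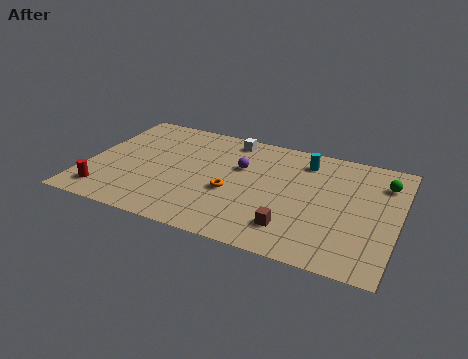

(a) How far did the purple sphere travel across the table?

2.5

The purple sphere moved from about (5.7, 4.8) to (7.8, 6.2), a distance of √(2.1² + 1.4²) ≈ 2.5.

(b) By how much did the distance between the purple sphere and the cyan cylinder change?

-2.5

The distance was about 6.1 in the first image and 3.6 in the second, so they moved 2.5 units closer together.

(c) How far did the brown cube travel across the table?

1.1

From (11.8, 2.8) to (10.9, 2.1), the brown cube covered √(0.9² + 0.7²) ≈ 1.1 units.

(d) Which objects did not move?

the cyan cylinder and the white cube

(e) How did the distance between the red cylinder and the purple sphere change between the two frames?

+3.5

The distance was about 4.5 in the first image and 8.0 in the second, so they moved 3.5 units further apart.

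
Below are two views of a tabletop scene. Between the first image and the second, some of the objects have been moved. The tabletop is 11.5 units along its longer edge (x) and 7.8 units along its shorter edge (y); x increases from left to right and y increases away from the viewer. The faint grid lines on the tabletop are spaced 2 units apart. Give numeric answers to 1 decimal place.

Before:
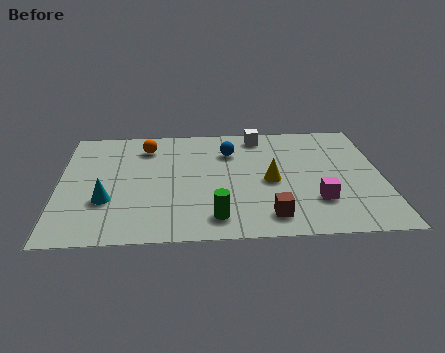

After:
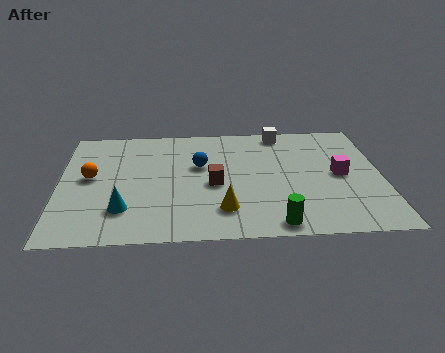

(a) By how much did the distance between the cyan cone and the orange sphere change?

-1.4

Before: roughly 3.9 units apart; after: 2.5. That's 1.4 units closer together.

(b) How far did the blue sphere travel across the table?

1.4

The blue sphere was near (6.1, 5.7) before and (5.0, 4.8) after, so it travelled √(1.1² + 0.9²) ≈ 1.4 units.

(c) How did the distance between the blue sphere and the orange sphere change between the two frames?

+0.9

The distance was about 3.0 in the first image and 3.9 in the second, so they moved 0.9 units further apart.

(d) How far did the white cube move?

0.8

The white cube was near (7.2, 6.8) before and (8.0, 7.0) after, so it travelled √(0.8² + 0.2²) ≈ 0.8 units.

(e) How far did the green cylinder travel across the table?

2.2

From (5.5, 1.3) to (7.6, 0.8), the green cylinder covered √(2.1² + 0.5²) ≈ 2.2 units.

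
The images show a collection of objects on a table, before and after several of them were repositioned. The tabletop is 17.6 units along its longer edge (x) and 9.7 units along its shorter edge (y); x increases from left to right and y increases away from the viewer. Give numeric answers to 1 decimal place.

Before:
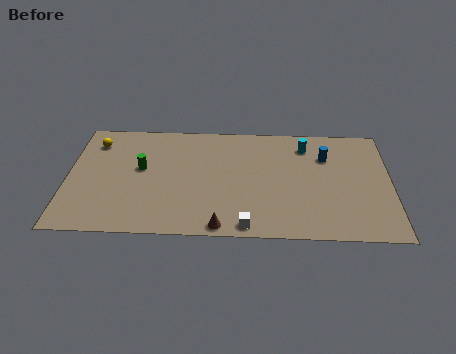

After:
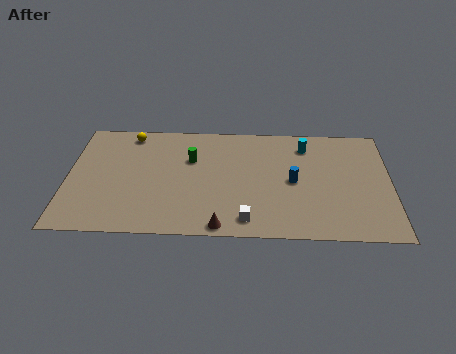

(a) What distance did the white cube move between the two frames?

0.5

The white cube was near (9.8, 0.9) before and (9.8, 1.4) after, so it travelled √(0.0² + 0.5²) ≈ 0.5 units.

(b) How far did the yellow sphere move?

2.1

The yellow sphere was near (1.4, 7.7) before and (3.3, 8.5) after, so it travelled √(1.9² + 0.8²) ≈ 2.1 units.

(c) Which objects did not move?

the cyan cylinder and the brown cone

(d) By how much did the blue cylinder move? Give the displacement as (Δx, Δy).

(-1.8, -2.2)

The blue cylinder was at about (14.1, 6.9) and moved to about (12.3, 4.7).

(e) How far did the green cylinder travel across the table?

2.8

The green cylinder moved from about (4.0, 5.5) to (6.7, 6.4), a distance of √(2.7² + 0.9²) ≈ 2.8.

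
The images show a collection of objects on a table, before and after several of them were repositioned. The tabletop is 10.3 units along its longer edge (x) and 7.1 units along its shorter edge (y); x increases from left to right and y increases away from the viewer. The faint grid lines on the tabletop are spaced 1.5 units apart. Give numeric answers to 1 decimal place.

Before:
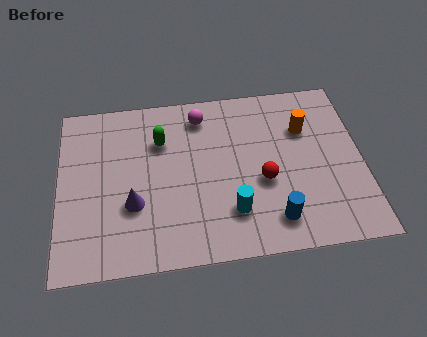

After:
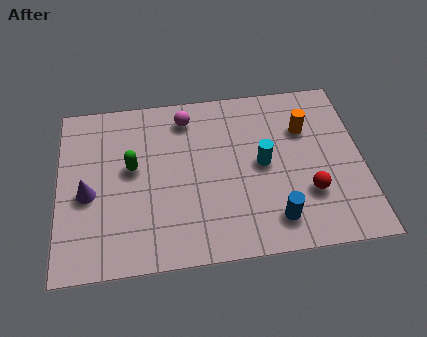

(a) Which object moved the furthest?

the cyan cylinder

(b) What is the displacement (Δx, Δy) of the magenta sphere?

(-0.5, 0.0)

The magenta sphere started near (4.9, 5.9) and ended near (4.4, 5.9).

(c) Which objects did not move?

the orange cylinder and the blue cylinder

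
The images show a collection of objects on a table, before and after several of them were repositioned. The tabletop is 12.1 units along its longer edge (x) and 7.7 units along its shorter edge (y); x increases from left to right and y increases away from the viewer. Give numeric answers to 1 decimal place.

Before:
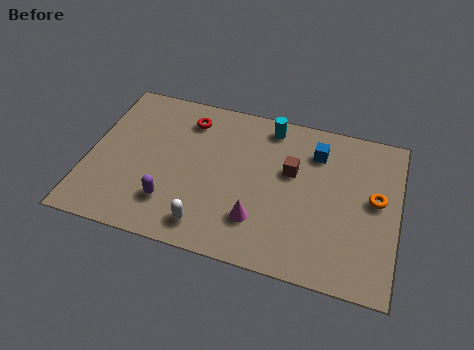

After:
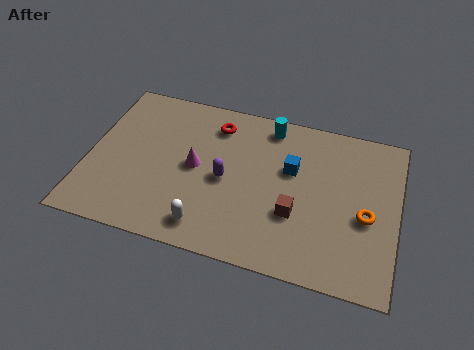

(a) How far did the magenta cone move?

3.2

The magenta cone moved from about (6.8, 2.0) to (4.2, 3.9), a distance of √(2.6² + 1.9²) ≈ 3.2.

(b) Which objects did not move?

the cyan cylinder and the white capsule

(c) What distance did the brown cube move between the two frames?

2.0

The brown cube moved from about (7.9, 4.7) to (8.2, 2.7), a distance of √(0.3² + 2.0²) ≈ 2.0.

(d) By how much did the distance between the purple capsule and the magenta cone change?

-2.2

They were about 3.4 units apart before and 1.2 after — 2.2 units closer together.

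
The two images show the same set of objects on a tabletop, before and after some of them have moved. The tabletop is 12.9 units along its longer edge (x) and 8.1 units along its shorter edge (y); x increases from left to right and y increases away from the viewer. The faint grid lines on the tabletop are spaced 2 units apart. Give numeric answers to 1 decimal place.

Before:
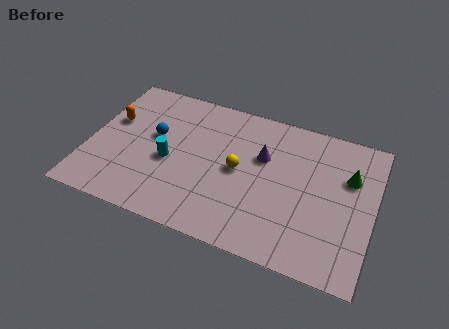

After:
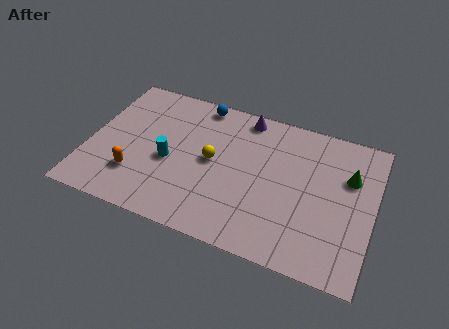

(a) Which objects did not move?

the cyan cylinder and the green cone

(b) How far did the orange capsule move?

3.1

The orange capsule was near (0.9, 5.0) before and (2.3, 2.2) after, so it travelled √(1.4² + 2.8²) ≈ 3.1 units.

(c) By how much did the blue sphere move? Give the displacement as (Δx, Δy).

(1.8, 2.6)

The blue sphere started near (2.9, 4.7) and ended near (4.7, 7.3).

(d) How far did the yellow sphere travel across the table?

1.2

The yellow sphere was near (6.8, 4.1) before and (5.6, 4.2) after, so it travelled √(1.2² + 0.1²) ≈ 1.2 units.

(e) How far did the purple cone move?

2.2

The purple cone was near (7.8, 5.2) before and (6.8, 7.2) after, so it travelled √(1.0² + 2.0²) ≈ 2.2 units.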